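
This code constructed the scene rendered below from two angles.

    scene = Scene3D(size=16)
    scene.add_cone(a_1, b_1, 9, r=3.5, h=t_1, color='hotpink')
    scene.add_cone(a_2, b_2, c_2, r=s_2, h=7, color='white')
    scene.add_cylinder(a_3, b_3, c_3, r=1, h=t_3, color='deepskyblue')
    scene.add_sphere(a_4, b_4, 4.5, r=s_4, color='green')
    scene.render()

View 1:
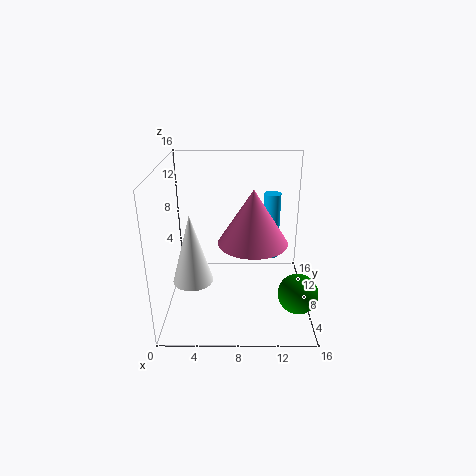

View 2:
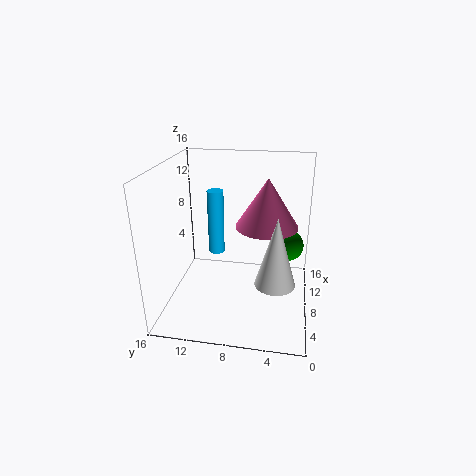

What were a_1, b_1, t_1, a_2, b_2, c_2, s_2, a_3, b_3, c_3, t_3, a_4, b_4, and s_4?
a_1 = 9.5, b_1 = 5, t_1 = 5.5, a_2 = 3.5, b_2 = 3.5, c_2 = 5.5, s_2 = 2, a_3 = 12, b_3 = 11.5, c_3 = 4, t_3 = 8, a_4 = 14, b_4 = 2.5, s_4 = 2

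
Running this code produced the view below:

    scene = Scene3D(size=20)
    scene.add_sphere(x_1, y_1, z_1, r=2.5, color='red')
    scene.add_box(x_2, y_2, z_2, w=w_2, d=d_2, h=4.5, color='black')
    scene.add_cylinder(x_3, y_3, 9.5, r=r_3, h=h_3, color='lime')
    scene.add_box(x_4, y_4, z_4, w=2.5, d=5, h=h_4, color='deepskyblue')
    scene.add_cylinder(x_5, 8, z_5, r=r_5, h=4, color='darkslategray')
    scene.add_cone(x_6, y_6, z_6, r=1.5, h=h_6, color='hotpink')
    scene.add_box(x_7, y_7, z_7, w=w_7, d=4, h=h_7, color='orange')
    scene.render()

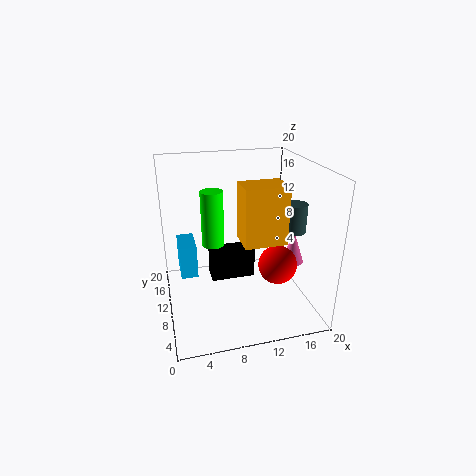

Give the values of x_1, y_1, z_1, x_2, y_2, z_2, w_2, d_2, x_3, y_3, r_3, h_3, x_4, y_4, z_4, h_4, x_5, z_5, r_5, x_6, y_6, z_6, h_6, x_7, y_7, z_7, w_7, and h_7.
x_1 = 14
y_1 = 5
z_1 = 8
x_2 = 6.5
y_2 = 11.5
z_2 = 2.5
w_2 = 6.5
d_2 = 3
x_3 = 6.5
y_3 = 10
r_3 = 1.5
h_3 = 7.5
x_4 = 2
y_4 = 12.5
z_4 = 3
h_4 = 5
x_5 = 17.5
z_5 = 11
r_5 = 1.5
x_6 = 17
y_6 = 7
z_6 = 7
h_6 = 4.5
x_7 = 9.5
y_7 = 4.5
z_7 = 11
w_7 = 5.5
h_7 = 7.5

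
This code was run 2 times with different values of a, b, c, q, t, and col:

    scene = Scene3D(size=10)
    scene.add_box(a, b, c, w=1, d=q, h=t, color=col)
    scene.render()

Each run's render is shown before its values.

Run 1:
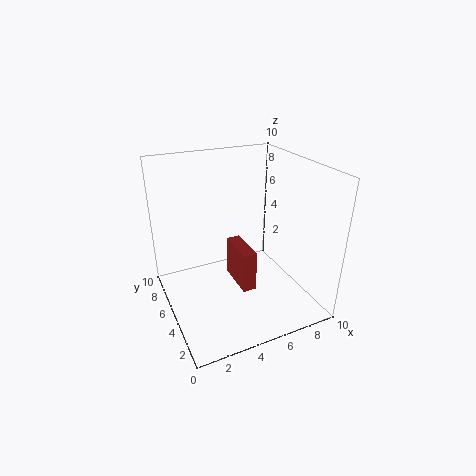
a = 5; b = 4; c = 1; q = 3; t = 3; col = 'brown'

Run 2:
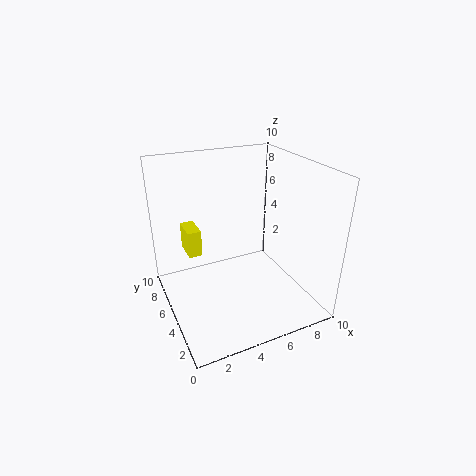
a = 2; b = 7; c = 3; q = 2; t = 2; col = 'yellow'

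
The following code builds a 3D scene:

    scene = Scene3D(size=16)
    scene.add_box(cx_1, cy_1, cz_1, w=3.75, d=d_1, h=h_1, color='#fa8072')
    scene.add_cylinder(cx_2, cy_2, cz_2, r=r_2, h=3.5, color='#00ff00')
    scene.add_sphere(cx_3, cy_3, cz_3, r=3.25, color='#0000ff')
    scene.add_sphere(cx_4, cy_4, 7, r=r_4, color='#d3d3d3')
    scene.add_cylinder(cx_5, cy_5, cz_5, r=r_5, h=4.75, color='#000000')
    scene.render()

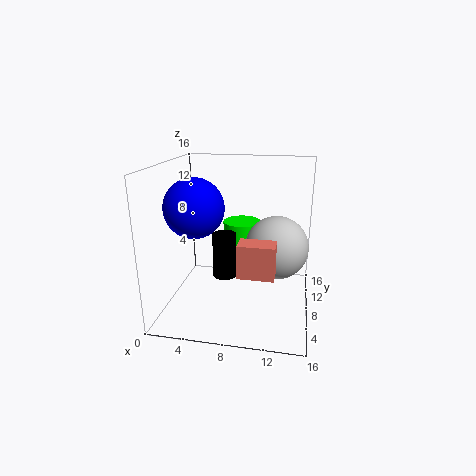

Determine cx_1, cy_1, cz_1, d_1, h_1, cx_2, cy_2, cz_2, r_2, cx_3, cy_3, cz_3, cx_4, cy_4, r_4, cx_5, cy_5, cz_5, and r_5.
cx_1 = 8.75; cy_1 = 3.25; cz_1 = 5.5; d_1 = 2.25; h_1 = 3.5; cx_2 = 7.75; cy_2 = 11.75; cz_2 = 5.25; r_2 = 2.25; cx_3 = 3.5; cy_3 = 6.75; cz_3 = 11.5; cx_4 = 12.25; cy_4 = 8.5; r_4 = 3.5; cx_5 = 7; cy_5 = 5.75; cz_5 = 4.5; r_5 = 1.25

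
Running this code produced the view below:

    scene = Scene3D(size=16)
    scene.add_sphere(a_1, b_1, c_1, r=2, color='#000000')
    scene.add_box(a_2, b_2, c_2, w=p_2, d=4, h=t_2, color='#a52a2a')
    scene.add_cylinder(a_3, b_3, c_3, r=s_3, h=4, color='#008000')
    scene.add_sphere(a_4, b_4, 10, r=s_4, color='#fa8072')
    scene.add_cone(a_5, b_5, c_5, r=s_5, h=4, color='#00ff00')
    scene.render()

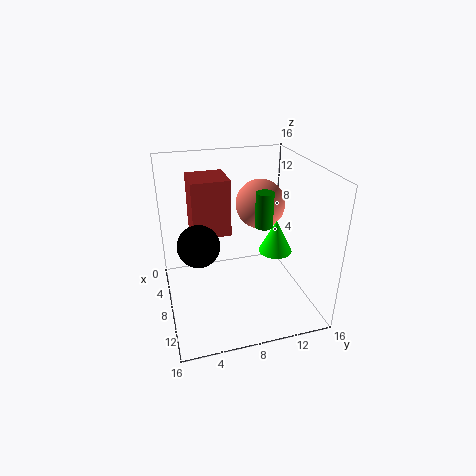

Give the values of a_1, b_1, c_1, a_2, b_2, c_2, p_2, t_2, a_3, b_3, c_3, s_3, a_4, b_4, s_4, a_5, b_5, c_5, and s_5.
a_1 = 12, b_1 = 3, c_1 = 10, a_2 = 5, b_2 = 3, c_2 = 9, p_2 = 4, t_2 = 6, a_3 = 8, b_3 = 11, c_3 = 9, s_3 = 1, a_4 = 4, b_4 = 12, s_4 = 3, a_5 = 7, b_5 = 13, c_5 = 5, s_5 = 2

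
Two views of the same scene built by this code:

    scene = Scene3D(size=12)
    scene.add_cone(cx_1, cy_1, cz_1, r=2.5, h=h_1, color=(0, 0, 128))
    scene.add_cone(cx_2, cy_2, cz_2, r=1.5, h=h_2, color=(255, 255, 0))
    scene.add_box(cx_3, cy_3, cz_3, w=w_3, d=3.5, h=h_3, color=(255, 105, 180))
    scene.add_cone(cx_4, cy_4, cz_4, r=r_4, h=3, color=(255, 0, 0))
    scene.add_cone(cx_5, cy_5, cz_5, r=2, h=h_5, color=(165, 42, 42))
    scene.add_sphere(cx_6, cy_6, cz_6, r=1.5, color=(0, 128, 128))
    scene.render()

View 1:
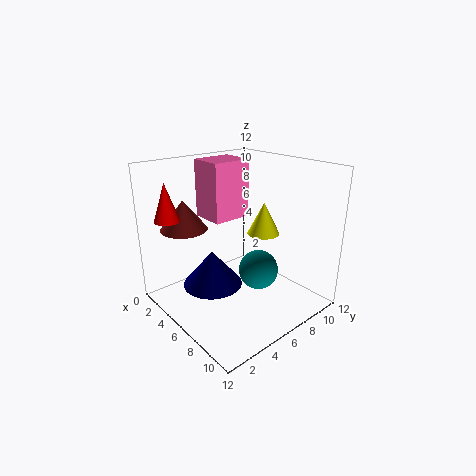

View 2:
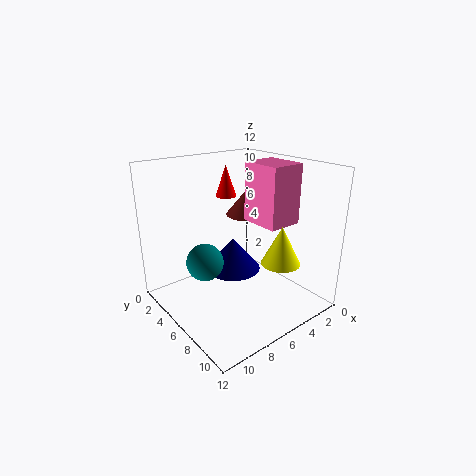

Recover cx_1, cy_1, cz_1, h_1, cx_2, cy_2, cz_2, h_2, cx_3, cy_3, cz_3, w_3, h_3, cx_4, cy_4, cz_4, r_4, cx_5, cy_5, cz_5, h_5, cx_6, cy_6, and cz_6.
cx_1 = 5, cy_1 = 4, cz_1 = 2, h_1 = 3, cx_2 = 5, cy_2 = 10, cz_2 = 5, h_2 = 3, cx_3 = 1.5, cy_3 = 5, cz_3 = 7, w_3 = 3, h_3 = 5, cx_4 = 3.5, cy_4 = 1, cz_4 = 8, r_4 = 1, cx_5 = 2.5, cy_5 = 3, cz_5 = 6.5, h_5 = 2.5, cx_6 = 9, cy_6 = 5.5, cz_6 = 4.5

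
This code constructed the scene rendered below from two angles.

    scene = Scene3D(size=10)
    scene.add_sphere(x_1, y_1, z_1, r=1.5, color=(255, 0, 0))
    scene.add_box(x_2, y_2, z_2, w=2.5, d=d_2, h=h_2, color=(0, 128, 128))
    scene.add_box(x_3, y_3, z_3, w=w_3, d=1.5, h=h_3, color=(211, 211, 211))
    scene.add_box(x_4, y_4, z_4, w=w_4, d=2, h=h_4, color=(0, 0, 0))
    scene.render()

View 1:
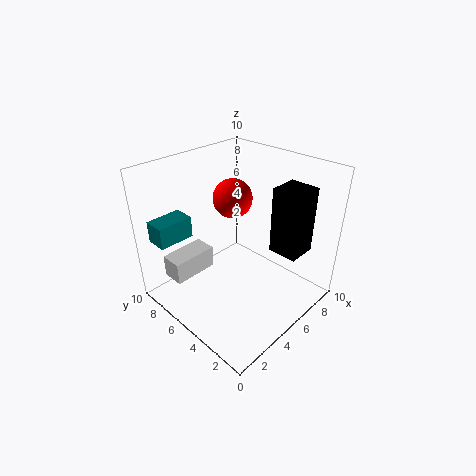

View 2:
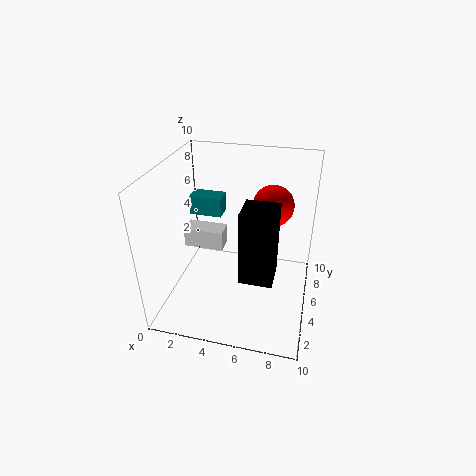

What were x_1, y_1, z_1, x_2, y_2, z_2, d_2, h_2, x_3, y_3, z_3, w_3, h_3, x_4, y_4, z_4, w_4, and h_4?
x_1 = 7
y_1 = 7.5
z_1 = 6.5
x_2 = 0.5
y_2 = 7.5
z_2 = 5
d_2 = 1.5
h_2 = 1.5
x_3 = 0.5
y_3 = 6
z_3 = 3
w_3 = 3
h_3 = 1.5
x_4 = 6
y_4 = 1
z_4 = 4.5
w_4 = 2
h_4 = 4.5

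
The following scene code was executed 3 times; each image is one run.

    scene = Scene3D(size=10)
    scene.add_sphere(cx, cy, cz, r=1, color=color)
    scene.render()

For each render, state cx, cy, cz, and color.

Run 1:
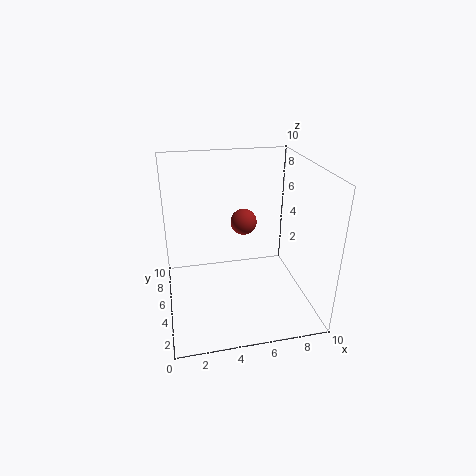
cx = 6
cy = 7.5
cz = 5
color = 'brown'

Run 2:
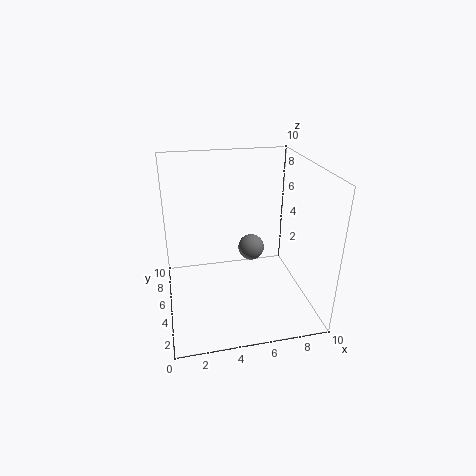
cx = 6.5
cy = 7
cz = 3
color = 'gray'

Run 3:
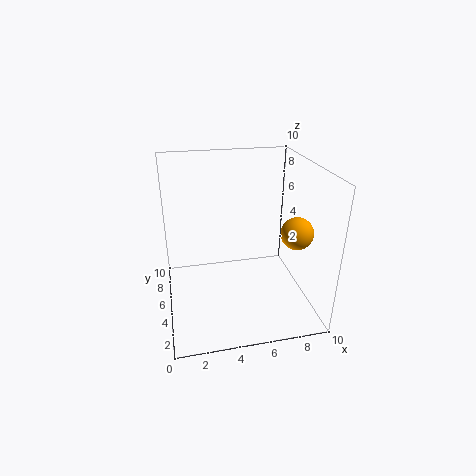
cx = 8
cy = 2
cz = 6.5
color = 'orange'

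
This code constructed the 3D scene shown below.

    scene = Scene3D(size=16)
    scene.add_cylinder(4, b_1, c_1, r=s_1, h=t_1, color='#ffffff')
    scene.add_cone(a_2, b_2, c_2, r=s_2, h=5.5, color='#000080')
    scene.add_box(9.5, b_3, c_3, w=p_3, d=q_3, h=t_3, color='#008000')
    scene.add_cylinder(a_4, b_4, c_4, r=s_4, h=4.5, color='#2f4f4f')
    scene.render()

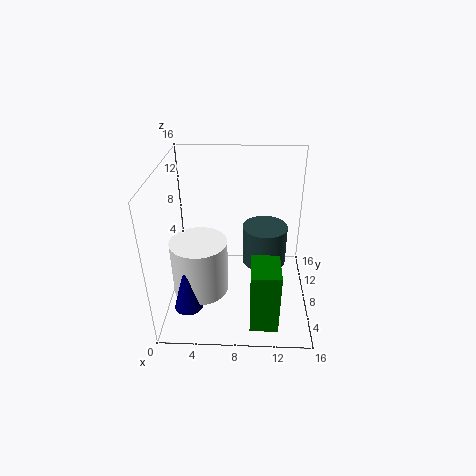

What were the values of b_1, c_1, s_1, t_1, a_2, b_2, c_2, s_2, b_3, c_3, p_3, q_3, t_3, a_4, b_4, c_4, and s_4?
b_1 = 5.5
c_1 = 3
s_1 = 3
t_1 = 6
a_2 = 3
b_2 = 3
c_2 = 2.5
s_2 = 1.5
b_3 = 1.5
c_3 = 0.5
p_3 = 3
q_3 = 4
t_3 = 7
a_4 = 11
b_4 = 9
c_4 = 4.5
s_4 = 2.5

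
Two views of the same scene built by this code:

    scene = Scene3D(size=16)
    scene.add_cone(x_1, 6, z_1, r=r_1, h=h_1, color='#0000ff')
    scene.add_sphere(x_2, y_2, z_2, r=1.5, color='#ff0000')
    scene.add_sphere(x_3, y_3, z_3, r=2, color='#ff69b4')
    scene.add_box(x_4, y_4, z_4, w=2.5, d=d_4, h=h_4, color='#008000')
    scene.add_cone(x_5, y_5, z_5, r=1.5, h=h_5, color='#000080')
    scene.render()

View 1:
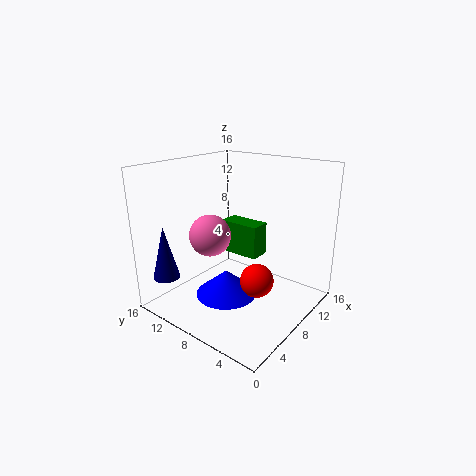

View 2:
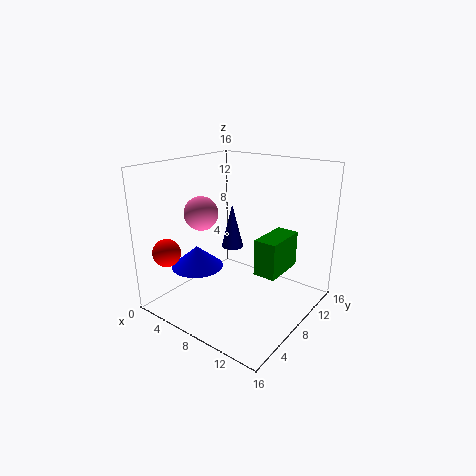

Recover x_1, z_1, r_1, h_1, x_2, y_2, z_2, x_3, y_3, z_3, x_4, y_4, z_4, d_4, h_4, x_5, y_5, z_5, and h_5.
x_1 = 3.5, z_1 = 4, r_1 = 3, h_1 = 2.5, x_2 = 3, y_2 = 2, z_2 = 7, x_3 = 3, y_3 = 7.5, z_3 = 10, x_4 = 10.5, y_4 = 7.5, z_4 = 4.5, d_4 = 5, h_4 = 4, x_5 = 2.5, y_5 = 14, z_5 = 3.5, h_5 = 6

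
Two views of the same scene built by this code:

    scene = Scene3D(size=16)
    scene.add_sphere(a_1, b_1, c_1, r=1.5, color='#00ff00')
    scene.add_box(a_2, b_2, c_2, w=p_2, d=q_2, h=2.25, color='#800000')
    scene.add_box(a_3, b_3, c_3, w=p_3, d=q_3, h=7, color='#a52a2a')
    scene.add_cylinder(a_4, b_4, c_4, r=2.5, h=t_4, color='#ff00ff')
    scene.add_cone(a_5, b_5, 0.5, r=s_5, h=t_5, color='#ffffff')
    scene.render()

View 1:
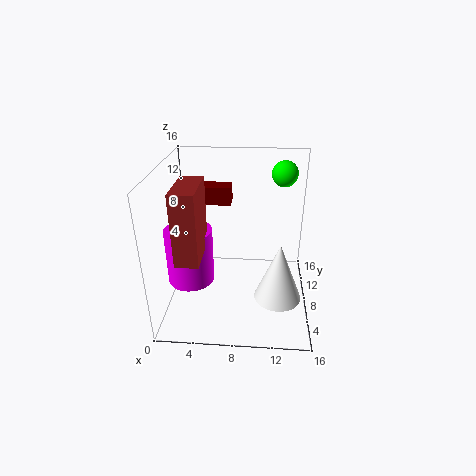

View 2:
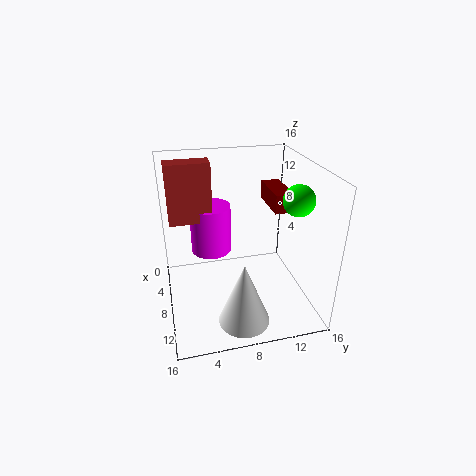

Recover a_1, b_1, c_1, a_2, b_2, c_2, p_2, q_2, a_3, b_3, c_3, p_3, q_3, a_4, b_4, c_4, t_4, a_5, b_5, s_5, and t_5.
a_1 = 13
b_1 = 12.5
c_1 = 14
a_2 = 1.25
b_2 = 12.75
c_2 = 9.75
p_2 = 5.5
q_2 = 2.25
a_3 = 2.75
b_3 = 0.75
c_3 = 8.75
p_3 = 2.25
q_3 = 5
a_4 = 3
b_4 = 5.75
c_4 = 4
t_4 = 6
a_5 = 12.75
b_5 = 7.5
s_5 = 2.75
t_5 = 7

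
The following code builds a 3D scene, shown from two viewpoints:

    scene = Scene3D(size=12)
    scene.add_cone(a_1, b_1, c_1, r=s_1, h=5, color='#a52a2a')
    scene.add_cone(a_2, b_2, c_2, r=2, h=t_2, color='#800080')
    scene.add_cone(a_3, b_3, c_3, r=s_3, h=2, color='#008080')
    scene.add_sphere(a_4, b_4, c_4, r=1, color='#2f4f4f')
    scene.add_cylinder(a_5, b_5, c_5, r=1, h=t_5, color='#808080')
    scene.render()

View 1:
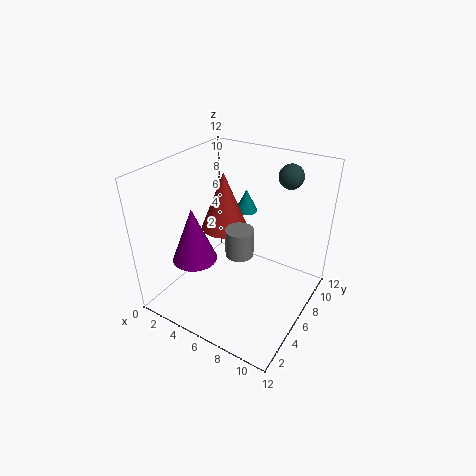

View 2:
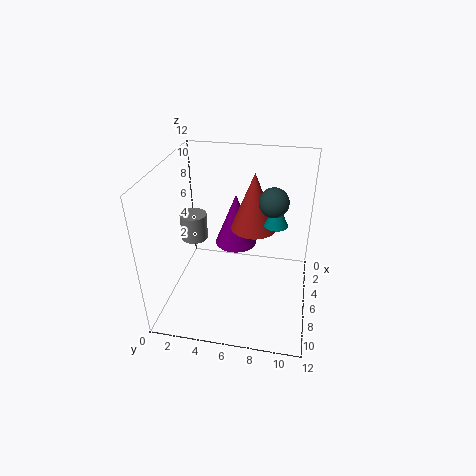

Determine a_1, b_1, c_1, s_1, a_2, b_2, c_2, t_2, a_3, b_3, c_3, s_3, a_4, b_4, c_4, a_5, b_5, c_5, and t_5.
a_1 = 4
b_1 = 7
c_1 = 6
s_1 = 2
a_2 = 2
b_2 = 5
c_2 = 3
t_2 = 5
a_3 = 5
b_3 = 9
c_3 = 7
s_3 = 1
a_4 = 9
b_4 = 9
c_4 = 11
a_5 = 8
b_5 = 3
c_5 = 7
t_5 = 2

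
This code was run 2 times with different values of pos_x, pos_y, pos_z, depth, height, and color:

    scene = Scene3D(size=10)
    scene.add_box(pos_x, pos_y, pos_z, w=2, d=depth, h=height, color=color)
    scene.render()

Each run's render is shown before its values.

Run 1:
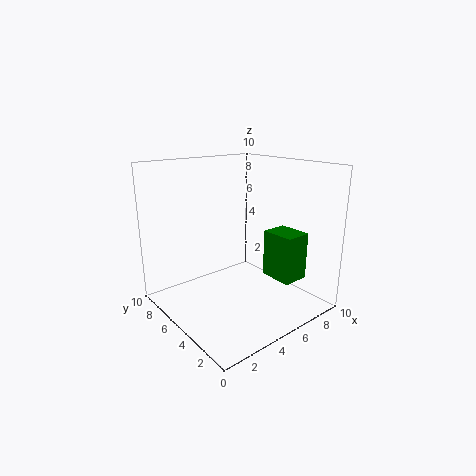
pos_x = 7.5
pos_y = 2.5
pos_z = 1.5
depth = 2.5
height = 3.5
color = 'green'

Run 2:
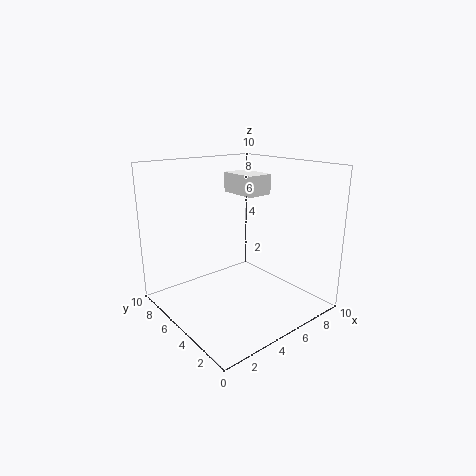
pos_x = 6.5
pos_y = 5.5
pos_z = 7.5
depth = 3
height = 1.5
color = 'white'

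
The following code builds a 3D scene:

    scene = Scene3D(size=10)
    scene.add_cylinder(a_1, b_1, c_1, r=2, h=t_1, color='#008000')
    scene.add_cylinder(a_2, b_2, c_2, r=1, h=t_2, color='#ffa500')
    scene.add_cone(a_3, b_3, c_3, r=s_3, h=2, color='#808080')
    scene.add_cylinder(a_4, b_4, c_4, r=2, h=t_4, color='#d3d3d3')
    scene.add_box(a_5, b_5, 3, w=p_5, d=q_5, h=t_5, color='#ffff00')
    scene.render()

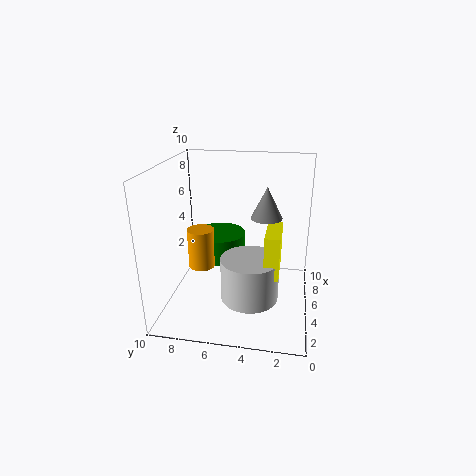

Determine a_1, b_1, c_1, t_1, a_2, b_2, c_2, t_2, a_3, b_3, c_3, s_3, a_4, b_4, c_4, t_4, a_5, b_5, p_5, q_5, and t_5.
a_1 = 8; b_1 = 7; c_1 = 2; t_1 = 2; a_2 = 6; b_2 = 8; c_2 = 2; t_2 = 3; a_3 = 4; b_3 = 3; c_3 = 7; s_3 = 1; a_4 = 4; b_4 = 4; c_4 = 1; t_4 = 3; a_5 = 3; b_5 = 2; p_5 = 3; q_5 = 1; t_5 = 3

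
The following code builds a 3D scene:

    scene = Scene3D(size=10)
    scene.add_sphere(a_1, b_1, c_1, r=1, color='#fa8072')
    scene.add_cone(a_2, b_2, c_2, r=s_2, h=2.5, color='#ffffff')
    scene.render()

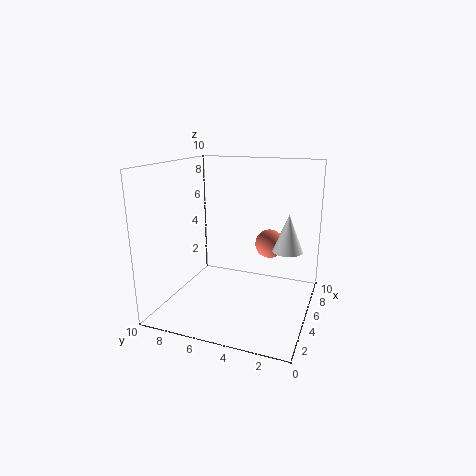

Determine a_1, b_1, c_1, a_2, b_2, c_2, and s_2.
a_1 = 6; b_1 = 3; c_1 = 4.5; a_2 = 5; b_2 = 1.5; c_2 = 4.5; s_2 = 1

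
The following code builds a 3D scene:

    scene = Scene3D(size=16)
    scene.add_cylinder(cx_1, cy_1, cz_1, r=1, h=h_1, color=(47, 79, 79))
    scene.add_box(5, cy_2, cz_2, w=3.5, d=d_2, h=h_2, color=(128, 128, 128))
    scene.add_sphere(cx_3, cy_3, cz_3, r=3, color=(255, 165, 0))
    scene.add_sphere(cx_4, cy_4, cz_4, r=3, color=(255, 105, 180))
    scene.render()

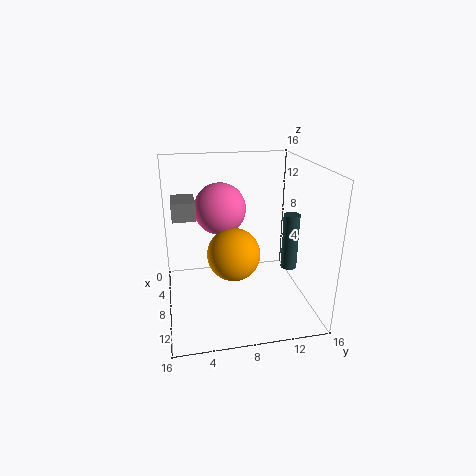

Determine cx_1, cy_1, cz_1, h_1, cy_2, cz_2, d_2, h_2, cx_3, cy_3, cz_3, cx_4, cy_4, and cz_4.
cx_1 = 6
cy_1 = 15
cz_1 = 2.5
h_1 = 7
cy_2 = 1
cz_2 = 10.5
d_2 = 2.5
h_2 = 2
cx_3 = 8
cy_3 = 7.5
cz_3 = 6
cx_4 = 5
cy_4 = 6.5
cz_4 = 10.5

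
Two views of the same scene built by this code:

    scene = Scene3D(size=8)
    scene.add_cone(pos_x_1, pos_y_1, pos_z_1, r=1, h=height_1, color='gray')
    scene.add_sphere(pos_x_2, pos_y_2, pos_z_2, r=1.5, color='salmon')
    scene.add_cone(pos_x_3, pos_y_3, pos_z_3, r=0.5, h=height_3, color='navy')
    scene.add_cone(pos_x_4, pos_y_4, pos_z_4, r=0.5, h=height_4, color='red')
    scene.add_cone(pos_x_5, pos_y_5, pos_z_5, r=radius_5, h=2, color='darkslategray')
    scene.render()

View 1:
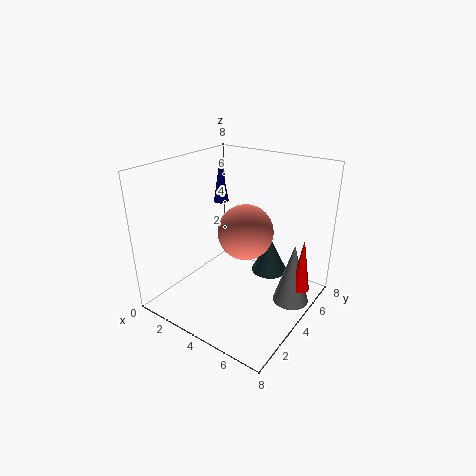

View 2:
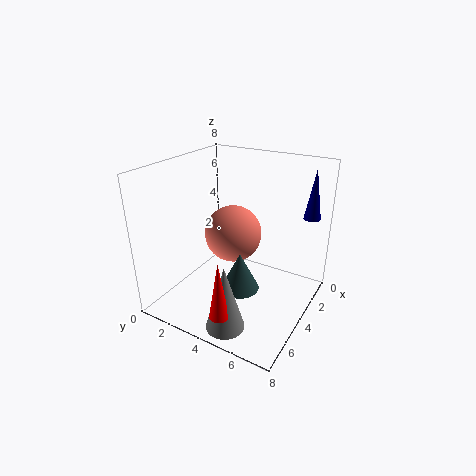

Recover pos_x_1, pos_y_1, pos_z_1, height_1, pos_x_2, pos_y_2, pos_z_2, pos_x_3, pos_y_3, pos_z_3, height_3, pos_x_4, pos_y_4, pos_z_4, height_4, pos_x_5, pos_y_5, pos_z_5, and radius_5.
pos_x_1 = 7, pos_y_1 = 5, pos_z_1 = 0.5, height_1 = 3.5, pos_x_2 = 4.5, pos_y_2 = 4, pos_z_2 = 4.5, pos_x_3 = 0.5, pos_y_3 = 7, pos_z_3 = 4.5, height_3 = 3, pos_x_4 = 7.5, pos_y_4 = 5, pos_z_4 = 1.5, height_4 = 3, pos_x_5 = 5.5, pos_y_5 = 5, pos_z_5 = 2, radius_5 = 1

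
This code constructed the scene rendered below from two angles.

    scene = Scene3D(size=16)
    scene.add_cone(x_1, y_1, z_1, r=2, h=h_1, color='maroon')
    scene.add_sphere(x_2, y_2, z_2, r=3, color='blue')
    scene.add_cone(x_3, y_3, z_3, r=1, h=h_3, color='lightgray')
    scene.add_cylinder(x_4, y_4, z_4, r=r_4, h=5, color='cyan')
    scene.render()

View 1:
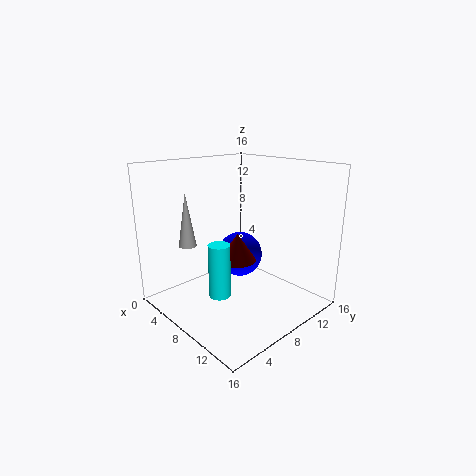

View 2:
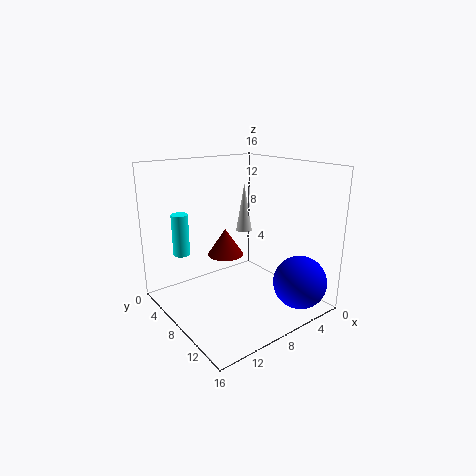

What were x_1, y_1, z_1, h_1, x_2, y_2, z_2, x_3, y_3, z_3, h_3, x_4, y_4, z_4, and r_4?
x_1 = 9, y_1 = 7, z_1 = 6, h_1 = 3, x_2 = 3, y_2 = 13, z_2 = 3, x_3 = 4, y_3 = 4, z_3 = 7, h_3 = 6, x_4 = 12, y_4 = 2, z_4 = 5, r_4 = 1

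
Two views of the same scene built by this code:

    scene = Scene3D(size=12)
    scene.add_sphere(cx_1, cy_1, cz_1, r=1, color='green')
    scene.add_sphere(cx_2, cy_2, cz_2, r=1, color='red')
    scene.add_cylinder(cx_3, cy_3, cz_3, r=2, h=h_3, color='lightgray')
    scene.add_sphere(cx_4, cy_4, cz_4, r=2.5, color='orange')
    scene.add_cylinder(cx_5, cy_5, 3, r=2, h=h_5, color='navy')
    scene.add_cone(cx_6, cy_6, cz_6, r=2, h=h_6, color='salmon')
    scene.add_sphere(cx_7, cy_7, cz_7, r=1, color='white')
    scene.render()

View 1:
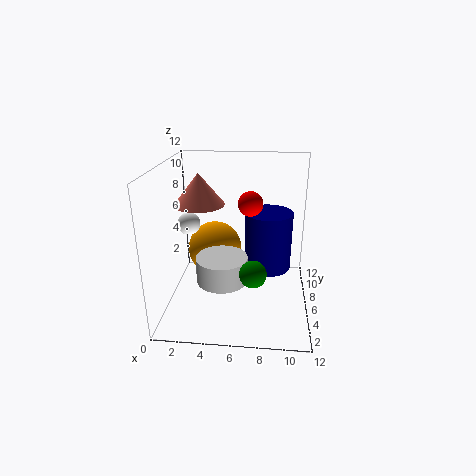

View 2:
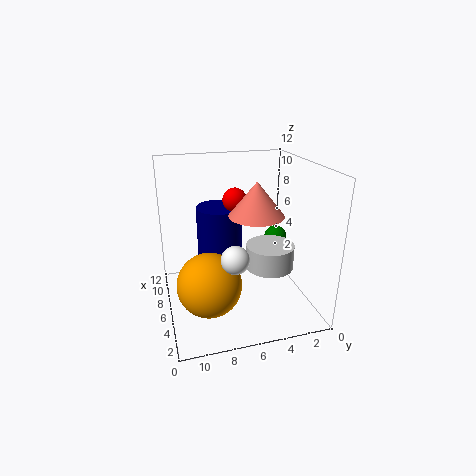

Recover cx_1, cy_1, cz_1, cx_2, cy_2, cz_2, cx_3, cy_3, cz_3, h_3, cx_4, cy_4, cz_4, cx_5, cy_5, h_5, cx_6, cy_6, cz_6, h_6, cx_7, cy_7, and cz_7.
cx_1 = 7.5; cy_1 = 2; cz_1 = 5; cx_2 = 7; cy_2 = 6; cz_2 = 9; cx_3 = 5; cy_3 = 3.5; cz_3 = 3.5; h_3 = 2; cx_4 = 3.5; cy_4 = 9; cz_4 = 3.5; cx_5 = 8.5; cy_5 = 7; h_5 = 5; cx_6 = 3; cy_6 = 5.5; cz_6 = 9; h_6 = 2.5; cx_7 = 1.5; cy_7 = 7.5; cz_7 = 6.5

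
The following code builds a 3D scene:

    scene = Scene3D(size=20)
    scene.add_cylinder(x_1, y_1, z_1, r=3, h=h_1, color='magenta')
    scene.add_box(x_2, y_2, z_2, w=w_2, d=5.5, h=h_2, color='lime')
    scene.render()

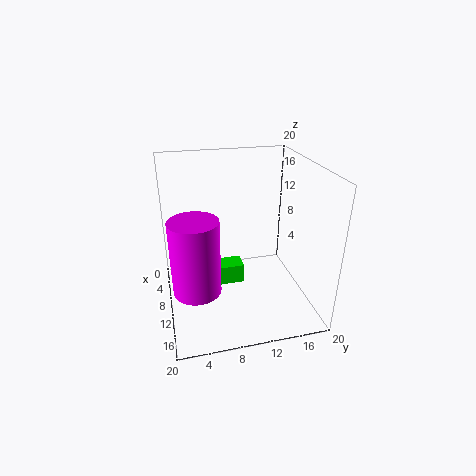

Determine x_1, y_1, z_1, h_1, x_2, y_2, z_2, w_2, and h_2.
x_1 = 15; y_1 = 3.5; z_1 = 6; h_1 = 9.5; x_2 = 5; y_2 = 6; z_2 = 1; w_2 = 3; h_2 = 3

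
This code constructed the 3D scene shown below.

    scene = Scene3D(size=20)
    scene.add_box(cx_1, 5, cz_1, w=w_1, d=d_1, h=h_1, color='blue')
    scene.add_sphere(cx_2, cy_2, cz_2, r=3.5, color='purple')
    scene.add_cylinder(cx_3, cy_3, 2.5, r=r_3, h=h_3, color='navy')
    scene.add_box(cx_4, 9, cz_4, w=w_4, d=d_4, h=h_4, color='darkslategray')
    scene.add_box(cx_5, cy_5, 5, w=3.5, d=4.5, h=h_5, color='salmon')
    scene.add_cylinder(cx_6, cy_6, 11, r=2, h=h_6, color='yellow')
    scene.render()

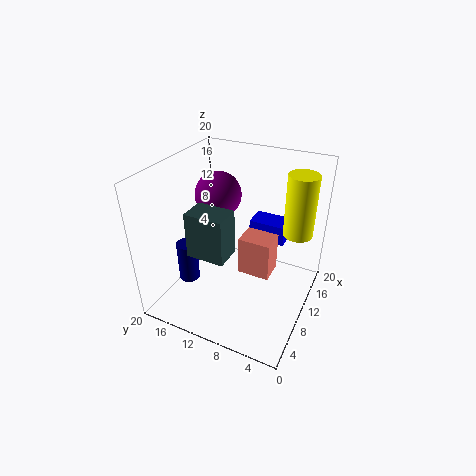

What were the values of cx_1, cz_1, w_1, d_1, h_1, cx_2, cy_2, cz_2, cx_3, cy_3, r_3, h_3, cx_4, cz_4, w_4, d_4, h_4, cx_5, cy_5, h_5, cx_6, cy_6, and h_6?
cx_1 = 15
cz_1 = 7
w_1 = 3.5
d_1 = 5.5
h_1 = 3
cx_2 = 14.5
cy_2 = 15.5
cz_2 = 13.5
cx_3 = 7.5
cy_3 = 17
r_3 = 1.5
h_3 = 6
cx_4 = 3.5
cz_4 = 10
w_4 = 3.5
d_4 = 5
h_4 = 6
cx_5 = 9
cy_5 = 5
h_5 = 5.5
cx_6 = 13
cy_6 = 2.5
h_6 = 8.5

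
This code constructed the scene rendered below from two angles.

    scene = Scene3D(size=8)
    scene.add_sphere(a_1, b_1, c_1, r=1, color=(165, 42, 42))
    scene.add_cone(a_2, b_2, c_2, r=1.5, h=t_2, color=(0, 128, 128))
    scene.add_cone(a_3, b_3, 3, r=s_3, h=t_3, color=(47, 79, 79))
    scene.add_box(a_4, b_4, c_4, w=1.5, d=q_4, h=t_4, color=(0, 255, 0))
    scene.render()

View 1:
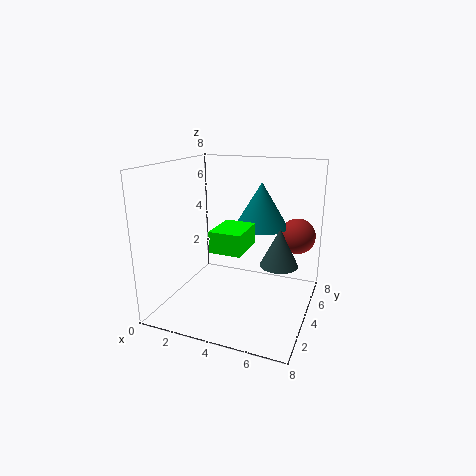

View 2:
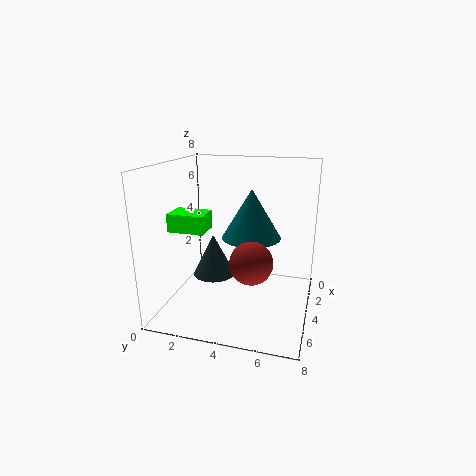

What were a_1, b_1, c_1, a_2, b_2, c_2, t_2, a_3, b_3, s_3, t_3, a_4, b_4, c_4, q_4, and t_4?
a_1 = 7
b_1 = 5.5
c_1 = 4
a_2 = 5
b_2 = 5
c_2 = 4.5
t_2 = 2.5
a_3 = 6.5
b_3 = 3.5
s_3 = 1
t_3 = 2
a_4 = 4
b_4 = 0.5
c_4 = 4.5
q_4 = 2
t_4 = 1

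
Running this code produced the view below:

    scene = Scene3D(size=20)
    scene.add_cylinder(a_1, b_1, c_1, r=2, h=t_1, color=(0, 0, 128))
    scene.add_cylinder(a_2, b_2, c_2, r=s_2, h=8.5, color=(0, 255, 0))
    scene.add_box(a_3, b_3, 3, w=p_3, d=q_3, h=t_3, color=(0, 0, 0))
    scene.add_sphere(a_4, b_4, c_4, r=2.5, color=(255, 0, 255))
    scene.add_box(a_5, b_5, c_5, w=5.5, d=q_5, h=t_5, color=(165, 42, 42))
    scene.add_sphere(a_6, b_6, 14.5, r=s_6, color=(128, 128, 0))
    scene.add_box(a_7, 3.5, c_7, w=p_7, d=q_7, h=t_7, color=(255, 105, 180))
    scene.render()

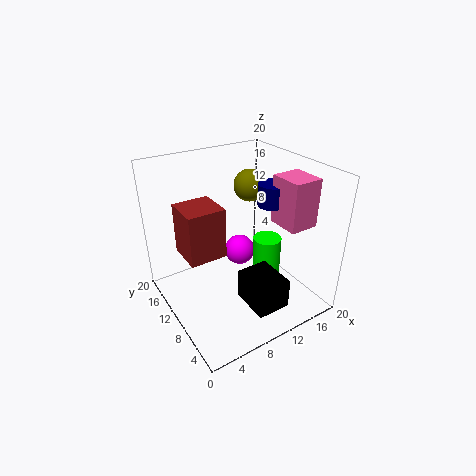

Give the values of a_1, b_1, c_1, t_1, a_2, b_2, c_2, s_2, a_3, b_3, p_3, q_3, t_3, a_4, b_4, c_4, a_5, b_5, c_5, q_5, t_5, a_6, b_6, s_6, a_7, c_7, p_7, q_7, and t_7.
a_1 = 14.5
b_1 = 8.5
c_1 = 14.5
t_1 = 3
a_2 = 14
b_2 = 8.5
c_2 = 1
s_2 = 2
a_3 = 8
b_3 = 1.5
p_3 = 4.5
q_3 = 5.5
t_3 = 4
a_4 = 14.5
b_4 = 16.5
c_4 = 3
a_5 = 3.5
b_5 = 11.5
c_5 = 6.5
q_5 = 5.5
t_5 = 7.5
a_6 = 16
b_6 = 16
s_6 = 2.5
a_7 = 14
c_7 = 12.5
p_7 = 4
q_7 = 4.5
t_7 = 6.5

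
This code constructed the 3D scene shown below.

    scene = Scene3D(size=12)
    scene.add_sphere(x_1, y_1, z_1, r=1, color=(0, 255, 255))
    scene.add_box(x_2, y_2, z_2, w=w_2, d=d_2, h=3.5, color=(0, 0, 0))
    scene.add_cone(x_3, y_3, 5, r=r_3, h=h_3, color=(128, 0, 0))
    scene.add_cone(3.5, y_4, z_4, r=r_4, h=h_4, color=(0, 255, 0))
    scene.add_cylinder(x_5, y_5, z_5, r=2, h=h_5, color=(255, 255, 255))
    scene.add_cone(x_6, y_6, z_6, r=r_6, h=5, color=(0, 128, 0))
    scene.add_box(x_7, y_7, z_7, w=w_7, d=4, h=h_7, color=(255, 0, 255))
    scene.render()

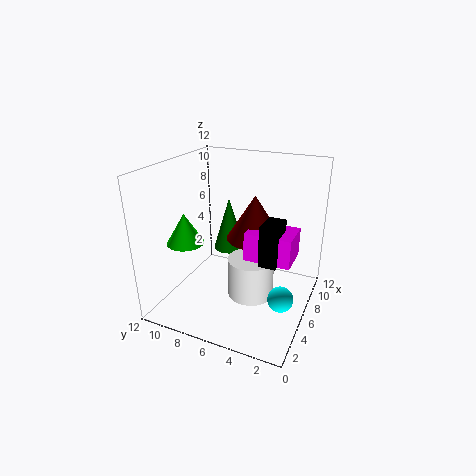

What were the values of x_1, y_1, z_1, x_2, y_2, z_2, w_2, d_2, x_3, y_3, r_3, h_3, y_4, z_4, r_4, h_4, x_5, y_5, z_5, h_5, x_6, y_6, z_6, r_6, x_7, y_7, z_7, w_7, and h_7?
x_1 = 4
y_1 = 1.5
z_1 = 2.5
x_2 = 5.5
y_2 = 2.5
z_2 = 4
w_2 = 2.5
d_2 = 1.5
x_3 = 8.5
y_3 = 5.5
r_3 = 2.5
h_3 = 4
y_4 = 9.5
z_4 = 6
r_4 = 1.5
h_4 = 2.5
x_5 = 6.5
y_5 = 5
z_5 = 0.5
h_5 = 3.5
x_6 = 9.5
y_6 = 8.5
z_6 = 3
r_6 = 1.5
x_7 = 6
y_7 = 1.5
z_7 = 4
w_7 = 3
h_7 = 2.5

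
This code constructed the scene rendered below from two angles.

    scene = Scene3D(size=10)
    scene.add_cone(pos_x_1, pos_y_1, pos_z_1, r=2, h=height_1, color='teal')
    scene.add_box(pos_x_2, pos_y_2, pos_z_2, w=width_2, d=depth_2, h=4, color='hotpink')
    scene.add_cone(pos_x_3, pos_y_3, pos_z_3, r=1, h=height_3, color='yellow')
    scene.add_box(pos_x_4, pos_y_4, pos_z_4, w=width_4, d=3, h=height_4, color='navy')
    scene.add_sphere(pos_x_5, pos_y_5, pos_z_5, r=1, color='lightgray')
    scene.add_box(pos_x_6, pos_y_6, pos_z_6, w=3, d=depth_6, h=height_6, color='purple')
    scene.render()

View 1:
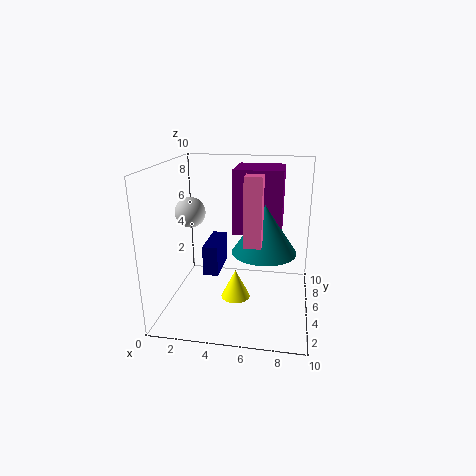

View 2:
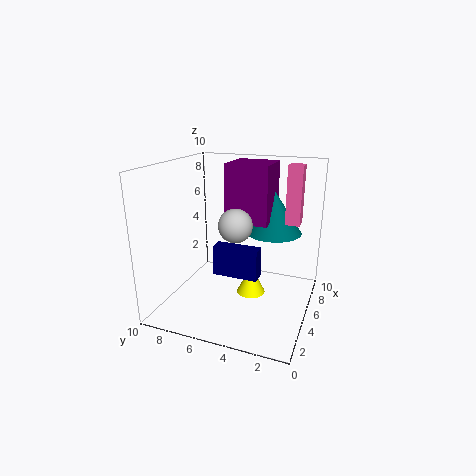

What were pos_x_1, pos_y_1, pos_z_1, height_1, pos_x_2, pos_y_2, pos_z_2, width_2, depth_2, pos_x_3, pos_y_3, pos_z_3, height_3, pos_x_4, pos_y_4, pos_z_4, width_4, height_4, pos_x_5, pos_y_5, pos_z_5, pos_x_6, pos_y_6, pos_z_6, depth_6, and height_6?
pos_x_1 = 7, pos_y_1 = 3, pos_z_1 = 5, height_1 = 3, pos_x_2 = 6, pos_y_2 = 1, pos_z_2 = 6, width_2 = 1, depth_2 = 1, pos_x_3 = 5, pos_y_3 = 4, pos_z_3 = 1, height_3 = 2, pos_x_4 = 3, pos_y_4 = 3, pos_z_4 = 3, width_4 = 1, height_4 = 2, pos_x_5 = 2, pos_y_5 = 4, pos_z_5 = 7, pos_x_6 = 5, pos_y_6 = 3, pos_z_6 = 6, depth_6 = 3, height_6 = 4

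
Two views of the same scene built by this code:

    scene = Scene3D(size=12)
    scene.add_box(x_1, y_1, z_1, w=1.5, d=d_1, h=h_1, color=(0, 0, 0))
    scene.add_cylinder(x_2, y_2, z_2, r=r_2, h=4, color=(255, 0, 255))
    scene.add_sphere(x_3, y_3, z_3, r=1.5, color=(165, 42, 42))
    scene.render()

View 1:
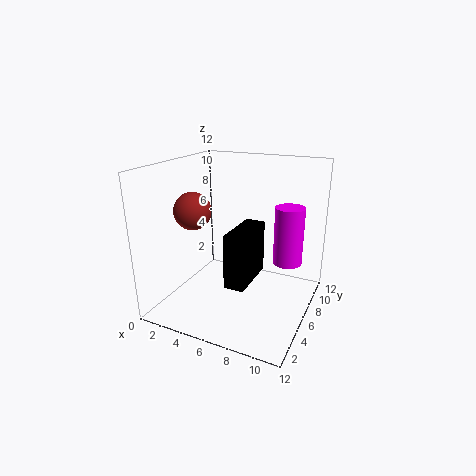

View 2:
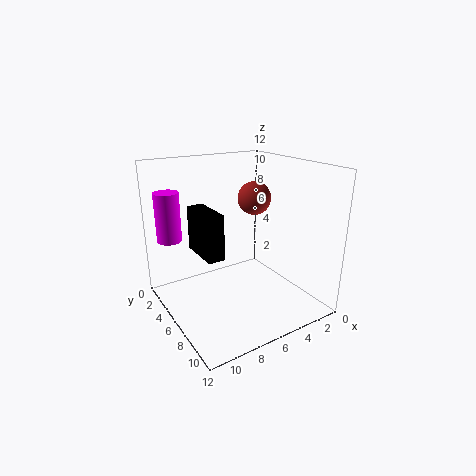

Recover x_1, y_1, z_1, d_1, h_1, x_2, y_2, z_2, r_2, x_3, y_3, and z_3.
x_1 = 7, y_1 = 1.5, z_1 = 4, d_1 = 4, h_1 = 4, x_2 = 11, y_2 = 3.5, z_2 = 6, r_2 = 1, x_3 = 3, y_3 = 4, z_3 = 8.5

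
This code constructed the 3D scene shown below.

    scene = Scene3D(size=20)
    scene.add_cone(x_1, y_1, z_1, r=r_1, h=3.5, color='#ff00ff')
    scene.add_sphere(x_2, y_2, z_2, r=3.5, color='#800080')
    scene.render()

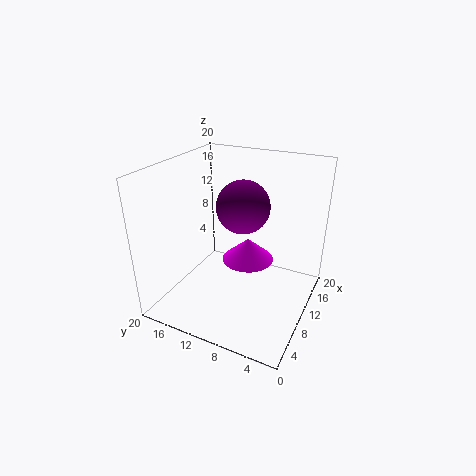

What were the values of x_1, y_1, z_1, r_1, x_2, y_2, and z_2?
x_1 = 14.5; y_1 = 10.5; z_1 = 4; r_1 = 4; x_2 = 9.5; y_2 = 9; z_2 = 15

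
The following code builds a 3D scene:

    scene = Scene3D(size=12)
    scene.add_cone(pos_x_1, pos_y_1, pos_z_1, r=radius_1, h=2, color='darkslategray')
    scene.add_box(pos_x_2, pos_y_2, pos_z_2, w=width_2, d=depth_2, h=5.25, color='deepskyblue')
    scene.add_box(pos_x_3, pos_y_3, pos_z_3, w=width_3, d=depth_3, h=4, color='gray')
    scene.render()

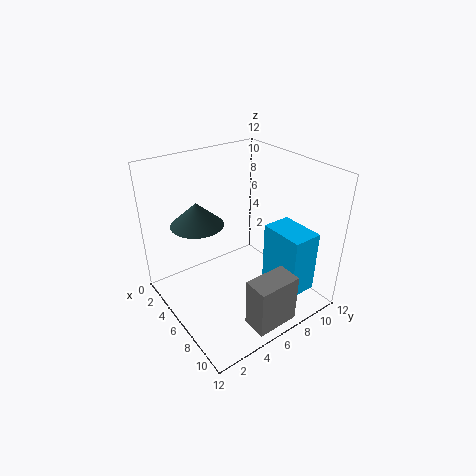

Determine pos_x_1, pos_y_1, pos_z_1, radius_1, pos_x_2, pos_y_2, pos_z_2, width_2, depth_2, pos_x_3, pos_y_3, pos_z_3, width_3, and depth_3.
pos_x_1 = 3.25, pos_y_1 = 3.75, pos_z_1 = 6.75, radius_1 = 2.25, pos_x_2 = 7, pos_y_2 = 8, pos_z_2 = 1.75, width_2 = 3.75, depth_2 = 2.5, pos_x_3 = 9.75, pos_y_3 = 4, pos_z_3 = 0.75, width_3 = 2, depth_3 = 3.5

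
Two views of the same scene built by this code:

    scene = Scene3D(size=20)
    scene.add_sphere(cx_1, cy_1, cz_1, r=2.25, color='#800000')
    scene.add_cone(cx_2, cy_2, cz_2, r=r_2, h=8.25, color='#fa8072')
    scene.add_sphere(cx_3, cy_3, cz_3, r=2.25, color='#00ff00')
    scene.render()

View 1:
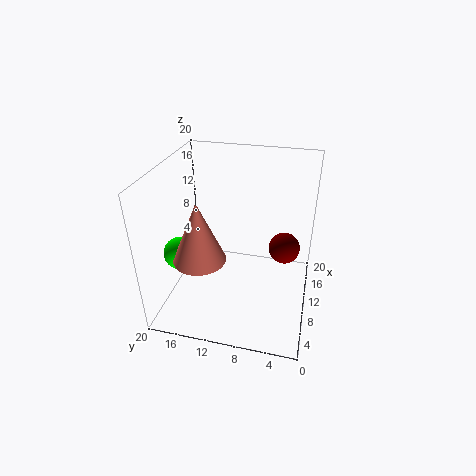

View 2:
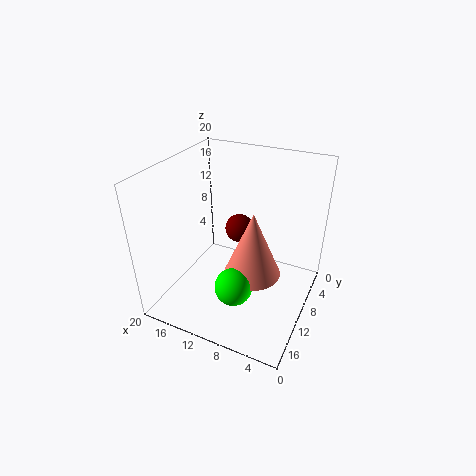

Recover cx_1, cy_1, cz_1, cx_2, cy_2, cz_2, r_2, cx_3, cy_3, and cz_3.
cx_1 = 12.75, cy_1 = 3.75, cz_1 = 7.5, cx_2 = 6, cy_2 = 14.25, cz_2 = 8.5, r_2 = 3.5, cx_3 = 7, cy_3 = 17.5, cz_3 = 8.25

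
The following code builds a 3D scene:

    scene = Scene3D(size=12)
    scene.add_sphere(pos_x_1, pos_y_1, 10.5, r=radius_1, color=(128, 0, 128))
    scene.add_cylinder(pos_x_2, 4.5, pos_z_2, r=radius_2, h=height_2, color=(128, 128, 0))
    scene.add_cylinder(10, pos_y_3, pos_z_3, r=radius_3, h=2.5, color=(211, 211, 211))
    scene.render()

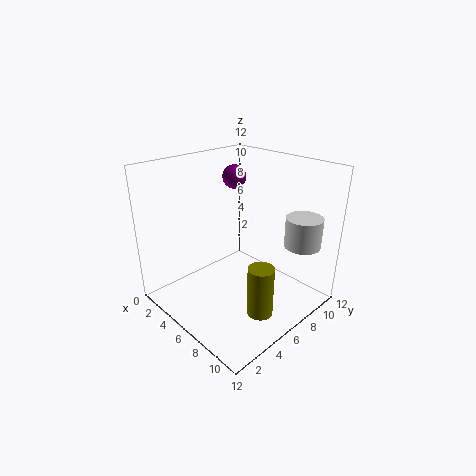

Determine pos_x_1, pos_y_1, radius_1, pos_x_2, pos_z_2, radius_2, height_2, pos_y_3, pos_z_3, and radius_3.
pos_x_1 = 4; pos_y_1 = 7.5; radius_1 = 1; pos_x_2 = 10; pos_z_2 = 1.5; radius_2 = 1; height_2 = 4; pos_y_3 = 9.5; pos_z_3 = 5.5; radius_3 = 1.5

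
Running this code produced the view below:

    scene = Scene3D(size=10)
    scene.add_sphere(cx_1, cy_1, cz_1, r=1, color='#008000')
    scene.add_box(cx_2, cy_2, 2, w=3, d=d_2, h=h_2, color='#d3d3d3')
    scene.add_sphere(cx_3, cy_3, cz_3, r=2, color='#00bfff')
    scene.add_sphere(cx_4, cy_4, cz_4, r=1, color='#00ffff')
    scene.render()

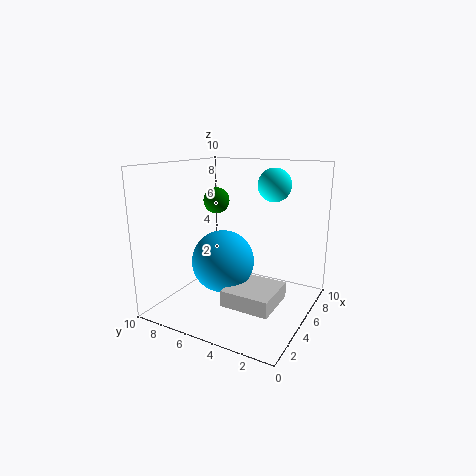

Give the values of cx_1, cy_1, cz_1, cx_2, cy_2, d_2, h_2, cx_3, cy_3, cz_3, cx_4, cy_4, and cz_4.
cx_1 = 7; cy_1 = 8; cz_1 = 7; cx_2 = 1; cy_2 = 1; d_2 = 3; h_2 = 1; cx_3 = 3; cy_3 = 5; cz_3 = 4; cx_4 = 4; cy_4 = 2; cz_4 = 9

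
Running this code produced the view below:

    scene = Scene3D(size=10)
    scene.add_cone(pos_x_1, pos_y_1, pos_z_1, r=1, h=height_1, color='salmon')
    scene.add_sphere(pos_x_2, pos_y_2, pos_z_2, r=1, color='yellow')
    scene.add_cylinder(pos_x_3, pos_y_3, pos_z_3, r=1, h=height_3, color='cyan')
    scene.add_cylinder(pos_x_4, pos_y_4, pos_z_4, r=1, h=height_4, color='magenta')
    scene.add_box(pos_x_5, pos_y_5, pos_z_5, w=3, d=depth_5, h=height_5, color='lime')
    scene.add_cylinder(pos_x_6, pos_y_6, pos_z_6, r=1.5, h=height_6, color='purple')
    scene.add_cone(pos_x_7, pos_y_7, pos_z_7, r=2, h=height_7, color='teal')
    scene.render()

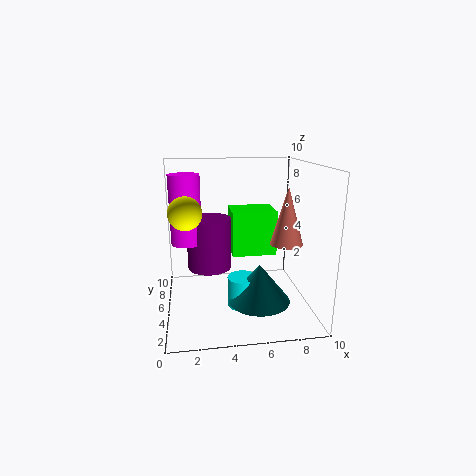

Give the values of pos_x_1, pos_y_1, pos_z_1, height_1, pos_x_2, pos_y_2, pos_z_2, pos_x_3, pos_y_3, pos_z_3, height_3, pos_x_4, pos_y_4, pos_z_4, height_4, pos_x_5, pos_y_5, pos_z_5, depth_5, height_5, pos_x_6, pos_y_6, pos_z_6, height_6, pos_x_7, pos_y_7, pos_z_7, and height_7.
pos_x_1 = 7.5
pos_y_1 = 2
pos_z_1 = 5.5
height_1 = 3.5
pos_x_2 = 1.5
pos_y_2 = 2.5
pos_z_2 = 7.5
pos_x_3 = 5
pos_y_3 = 3
pos_z_3 = 1
height_3 = 2
pos_x_4 = 1.5
pos_y_4 = 4.5
pos_z_4 = 5
height_4 = 4.5
pos_x_5 = 4.5
pos_y_5 = 4
pos_z_5 = 4
depth_5 = 2.5
height_5 = 3
pos_x_6 = 3
pos_y_6 = 5
pos_z_6 = 3
height_6 = 3.5
pos_x_7 = 6
pos_y_7 = 2.5
pos_z_7 = 1.5
height_7 = 2.5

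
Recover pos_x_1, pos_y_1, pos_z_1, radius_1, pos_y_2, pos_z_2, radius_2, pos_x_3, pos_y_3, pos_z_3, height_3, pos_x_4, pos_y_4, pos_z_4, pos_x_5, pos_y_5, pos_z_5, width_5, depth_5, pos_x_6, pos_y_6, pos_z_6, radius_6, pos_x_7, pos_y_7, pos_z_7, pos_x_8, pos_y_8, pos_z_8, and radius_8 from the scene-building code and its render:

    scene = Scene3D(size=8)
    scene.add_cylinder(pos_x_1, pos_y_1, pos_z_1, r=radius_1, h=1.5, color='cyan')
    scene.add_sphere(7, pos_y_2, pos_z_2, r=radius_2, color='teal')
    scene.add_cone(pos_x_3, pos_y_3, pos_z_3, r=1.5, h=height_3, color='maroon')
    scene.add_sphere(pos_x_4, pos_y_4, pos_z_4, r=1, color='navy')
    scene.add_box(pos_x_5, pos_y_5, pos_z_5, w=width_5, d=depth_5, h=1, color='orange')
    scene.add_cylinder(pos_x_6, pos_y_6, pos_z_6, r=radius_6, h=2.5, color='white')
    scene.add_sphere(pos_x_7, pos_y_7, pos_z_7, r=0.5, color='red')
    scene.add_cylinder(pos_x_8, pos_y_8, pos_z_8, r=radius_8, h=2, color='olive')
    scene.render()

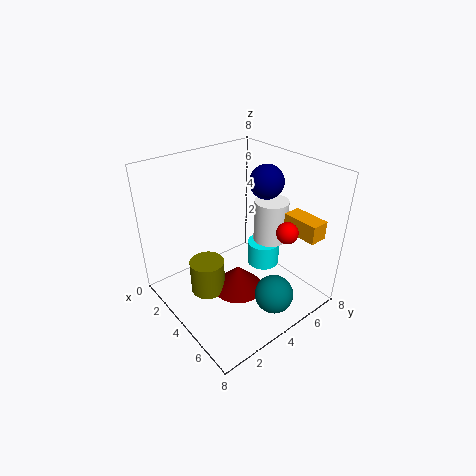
pos_x_1 = 3.5
pos_y_1 = 6.5
pos_z_1 = 1
radius_1 = 1
pos_y_2 = 4
pos_z_2 = 2
radius_2 = 1
pos_x_3 = 4
pos_y_3 = 4
pos_z_3 = 0.5
height_3 = 1.5
pos_x_4 = 3.5
pos_y_4 = 6.5
pos_z_4 = 6.5
pos_x_5 = 5.5
pos_y_5 = 6
pos_z_5 = 4.5
width_5 = 2
depth_5 = 1
pos_x_6 = 4
pos_y_6 = 6.5
pos_z_6 = 3
radius_6 = 1
pos_x_7 = 7.5
pos_y_7 = 4
pos_z_7 = 6
pos_x_8 = 3
pos_y_8 = 2.5
pos_z_8 = 0.5
radius_8 = 1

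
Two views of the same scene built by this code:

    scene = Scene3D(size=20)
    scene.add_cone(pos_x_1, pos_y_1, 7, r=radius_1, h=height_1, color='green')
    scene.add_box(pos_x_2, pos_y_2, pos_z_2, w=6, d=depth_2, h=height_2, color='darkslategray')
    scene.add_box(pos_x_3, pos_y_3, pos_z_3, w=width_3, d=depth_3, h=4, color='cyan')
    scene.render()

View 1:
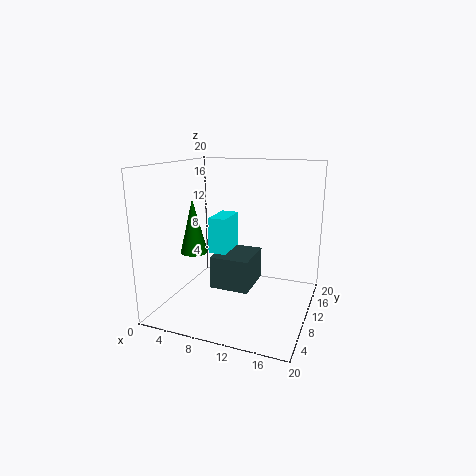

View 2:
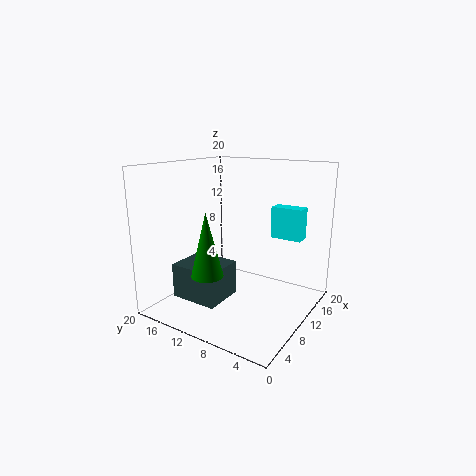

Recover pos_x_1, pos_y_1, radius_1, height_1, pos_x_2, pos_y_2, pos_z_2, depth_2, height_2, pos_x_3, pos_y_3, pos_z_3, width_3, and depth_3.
pos_x_1 = 3; pos_y_1 = 10; radius_1 = 2; height_1 = 8; pos_x_2 = 5; pos_y_2 = 11; pos_z_2 = 1; depth_2 = 7; height_2 = 5; pos_x_3 = 10; pos_y_3 = 1; pos_z_3 = 11; width_3 = 2; depth_3 = 4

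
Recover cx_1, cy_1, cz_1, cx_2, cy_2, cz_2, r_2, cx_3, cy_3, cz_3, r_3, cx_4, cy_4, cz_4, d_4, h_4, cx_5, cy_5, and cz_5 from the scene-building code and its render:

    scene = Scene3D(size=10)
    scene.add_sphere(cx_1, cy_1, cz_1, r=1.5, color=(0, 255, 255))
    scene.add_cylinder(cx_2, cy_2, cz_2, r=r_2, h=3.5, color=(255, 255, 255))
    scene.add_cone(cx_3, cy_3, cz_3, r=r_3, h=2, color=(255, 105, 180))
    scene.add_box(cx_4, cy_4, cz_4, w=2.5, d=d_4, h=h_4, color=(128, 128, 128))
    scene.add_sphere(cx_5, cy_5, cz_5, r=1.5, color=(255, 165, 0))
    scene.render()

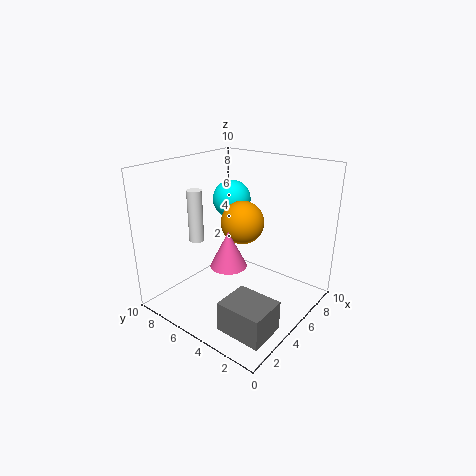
cx_1 = 8
cy_1 = 8
cz_1 = 6.5
cx_2 = 3
cy_2 = 7
cz_2 = 5
r_2 = 0.5
cx_3 = 1
cy_3 = 2.5
cz_3 = 5.5
r_3 = 1
cx_4 = 1
cy_4 = 0.5
cz_4 = 0.5
d_4 = 3
h_4 = 2
cx_5 = 5.5
cy_5 = 5
cz_5 = 6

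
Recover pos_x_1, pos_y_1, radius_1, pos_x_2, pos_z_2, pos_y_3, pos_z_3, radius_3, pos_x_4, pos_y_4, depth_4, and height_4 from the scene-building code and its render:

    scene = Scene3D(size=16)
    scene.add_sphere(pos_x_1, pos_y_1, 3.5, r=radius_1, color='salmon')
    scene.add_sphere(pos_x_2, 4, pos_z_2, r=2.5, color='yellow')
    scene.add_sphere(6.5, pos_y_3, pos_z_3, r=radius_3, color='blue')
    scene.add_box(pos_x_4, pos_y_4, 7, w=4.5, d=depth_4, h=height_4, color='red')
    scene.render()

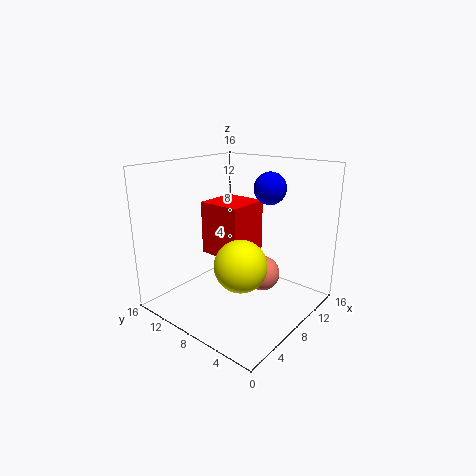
pos_x_1 = 10; pos_y_1 = 6; radius_1 = 2; pos_x_2 = 3.5; pos_z_2 = 7.5; pos_y_3 = 3; pos_z_3 = 14.5; radius_3 = 1.5; pos_x_4 = 4.5; pos_y_4 = 5.5; depth_4 = 4.5; height_4 = 5.5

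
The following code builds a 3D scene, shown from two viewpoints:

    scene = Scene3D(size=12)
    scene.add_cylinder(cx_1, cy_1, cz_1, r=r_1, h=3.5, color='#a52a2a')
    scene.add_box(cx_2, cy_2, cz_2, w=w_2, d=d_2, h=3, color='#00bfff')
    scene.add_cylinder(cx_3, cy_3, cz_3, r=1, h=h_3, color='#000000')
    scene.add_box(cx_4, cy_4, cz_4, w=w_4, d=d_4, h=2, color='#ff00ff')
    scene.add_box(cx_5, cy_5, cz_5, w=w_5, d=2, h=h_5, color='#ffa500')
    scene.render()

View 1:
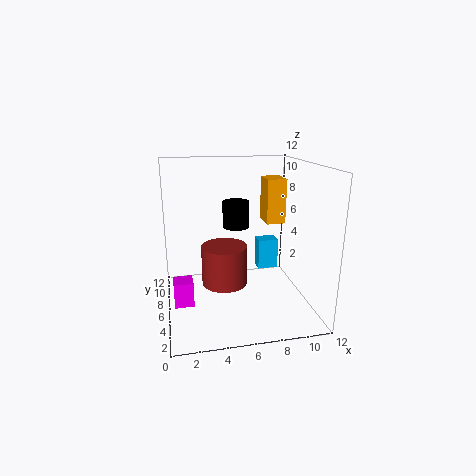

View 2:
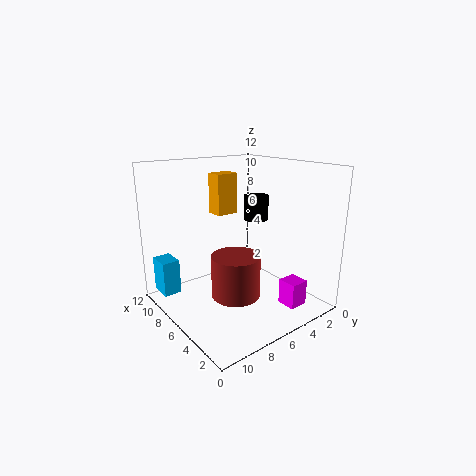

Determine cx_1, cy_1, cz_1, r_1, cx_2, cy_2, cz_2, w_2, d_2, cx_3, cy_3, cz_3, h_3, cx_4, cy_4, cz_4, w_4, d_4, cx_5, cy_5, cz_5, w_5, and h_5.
cx_1 = 5
cy_1 = 7
cz_1 = 1.5
r_1 = 2
cx_2 = 9
cy_2 = 10
cz_2 = 1
w_2 = 2
d_2 = 1.5
cx_3 = 5.5
cy_3 = 4.5
cz_3 = 7.5
h_3 = 2
cx_4 = 0.5
cy_4 = 3.5
cz_4 = 1.5
w_4 = 1.5
d_4 = 1.5
cx_5 = 8
cy_5 = 4.5
cz_5 = 7.5
w_5 = 1.5
h_5 = 3.5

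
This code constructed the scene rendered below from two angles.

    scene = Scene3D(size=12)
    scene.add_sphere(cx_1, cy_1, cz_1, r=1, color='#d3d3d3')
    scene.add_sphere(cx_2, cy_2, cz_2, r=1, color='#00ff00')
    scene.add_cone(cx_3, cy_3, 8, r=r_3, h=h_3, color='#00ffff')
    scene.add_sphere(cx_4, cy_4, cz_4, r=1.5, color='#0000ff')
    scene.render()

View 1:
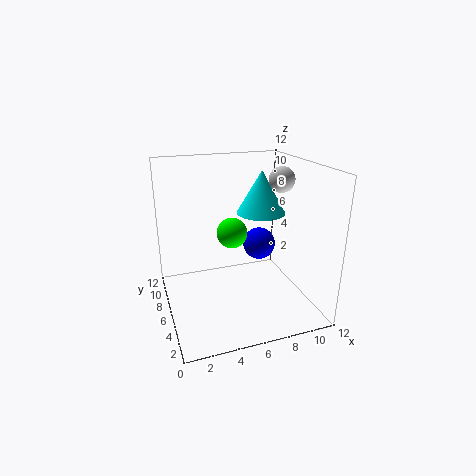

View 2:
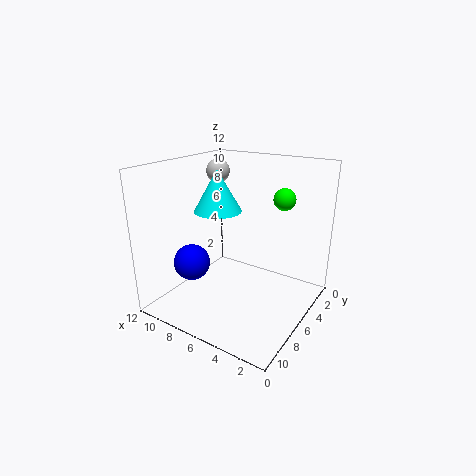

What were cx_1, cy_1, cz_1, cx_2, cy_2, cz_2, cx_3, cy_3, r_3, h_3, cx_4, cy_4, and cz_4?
cx_1 = 9; cy_1 = 4.5; cz_1 = 11; cx_2 = 4; cy_2 = 1.5; cz_2 = 8.5; cx_3 = 8; cy_3 = 6; r_3 = 2; h_3 = 3.5; cx_4 = 9; cy_4 = 8.5; cz_4 = 4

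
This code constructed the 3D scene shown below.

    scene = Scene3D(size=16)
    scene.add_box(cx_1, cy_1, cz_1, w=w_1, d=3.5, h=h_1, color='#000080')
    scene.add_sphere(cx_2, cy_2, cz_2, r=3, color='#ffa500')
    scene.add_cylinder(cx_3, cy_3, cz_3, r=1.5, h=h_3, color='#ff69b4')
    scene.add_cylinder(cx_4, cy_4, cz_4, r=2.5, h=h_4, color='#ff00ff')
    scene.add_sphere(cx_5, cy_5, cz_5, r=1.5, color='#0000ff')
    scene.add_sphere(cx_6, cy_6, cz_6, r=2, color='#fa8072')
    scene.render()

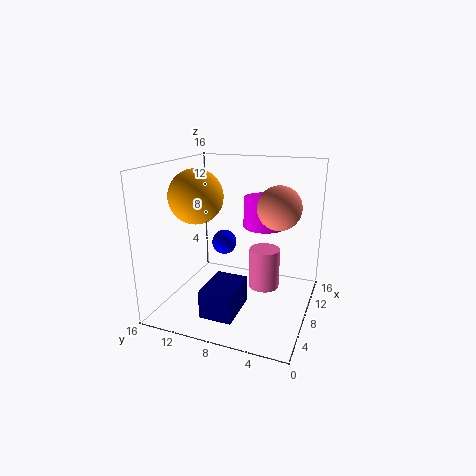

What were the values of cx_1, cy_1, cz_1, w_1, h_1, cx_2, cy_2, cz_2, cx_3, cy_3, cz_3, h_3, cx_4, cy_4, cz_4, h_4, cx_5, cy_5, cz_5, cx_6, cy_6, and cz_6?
cx_1 = 2
cy_1 = 6.5
cz_1 = 1
w_1 = 5
h_1 = 3
cx_2 = 7
cy_2 = 12.5
cz_2 = 12.5
cx_3 = 5
cy_3 = 4
cz_3 = 4.5
h_3 = 4
cx_4 = 11.5
cy_4 = 6
cz_4 = 8.5
h_4 = 3.5
cx_5 = 11
cy_5 = 11
cz_5 = 6
cx_6 = 4
cy_6 = 2.5
cz_6 = 13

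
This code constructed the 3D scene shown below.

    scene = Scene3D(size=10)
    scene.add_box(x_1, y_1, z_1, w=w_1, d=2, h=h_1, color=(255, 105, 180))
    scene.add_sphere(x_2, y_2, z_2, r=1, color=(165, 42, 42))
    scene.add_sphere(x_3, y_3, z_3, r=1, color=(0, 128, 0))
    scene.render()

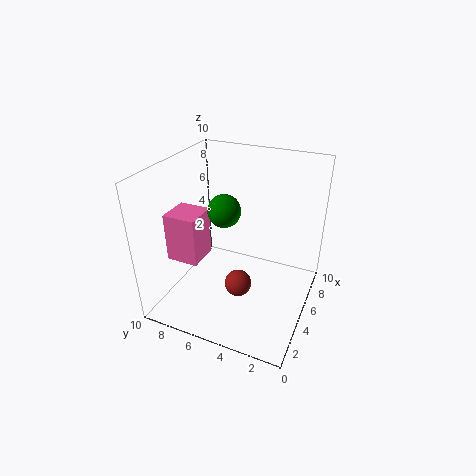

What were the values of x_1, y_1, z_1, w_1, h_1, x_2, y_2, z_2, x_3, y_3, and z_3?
x_1 = 1
y_1 = 6
z_1 = 5
w_1 = 2
h_1 = 3
x_2 = 5
y_2 = 5
z_2 = 1
x_3 = 3
y_3 = 5
z_3 = 8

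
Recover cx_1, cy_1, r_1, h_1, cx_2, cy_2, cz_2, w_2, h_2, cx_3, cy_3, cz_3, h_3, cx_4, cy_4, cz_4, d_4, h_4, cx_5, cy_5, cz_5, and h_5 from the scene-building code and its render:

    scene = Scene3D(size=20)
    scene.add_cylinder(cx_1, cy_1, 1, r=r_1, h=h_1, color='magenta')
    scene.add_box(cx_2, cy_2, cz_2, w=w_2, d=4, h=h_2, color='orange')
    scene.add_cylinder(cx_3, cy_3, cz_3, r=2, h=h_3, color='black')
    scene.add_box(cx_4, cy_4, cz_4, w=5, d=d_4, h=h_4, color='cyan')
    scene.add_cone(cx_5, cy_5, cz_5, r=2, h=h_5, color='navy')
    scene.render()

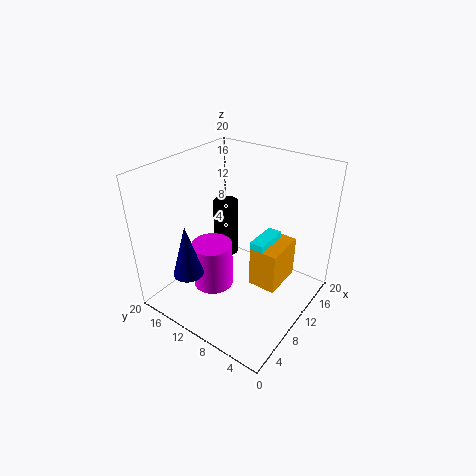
cx_1 = 9
cy_1 = 14
r_1 = 3
h_1 = 7
cx_2 = 10
cy_2 = 4
cz_2 = 3
w_2 = 6
h_2 = 6
cx_3 = 15
cy_3 = 16
cz_3 = 3
h_3 = 9
cx_4 = 10
cy_4 = 6
cz_4 = 5
d_4 = 2
h_4 = 5
cx_5 = 3
cy_5 = 13
cz_5 = 7
h_5 = 7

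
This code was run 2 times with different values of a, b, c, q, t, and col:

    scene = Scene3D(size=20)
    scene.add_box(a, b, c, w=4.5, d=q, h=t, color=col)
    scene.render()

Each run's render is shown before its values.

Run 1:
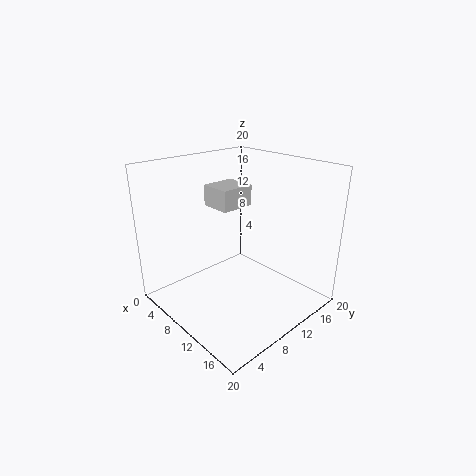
a = 4
b = 9
c = 13.5
q = 5
t = 3
col = 'lightgray'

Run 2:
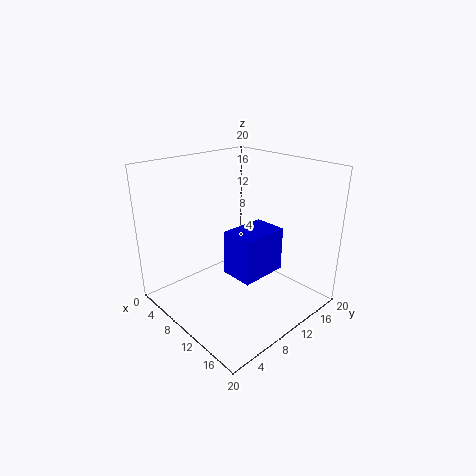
a = 10.5
b = 7
c = 6
q = 6.5
t = 6
col = 'blue'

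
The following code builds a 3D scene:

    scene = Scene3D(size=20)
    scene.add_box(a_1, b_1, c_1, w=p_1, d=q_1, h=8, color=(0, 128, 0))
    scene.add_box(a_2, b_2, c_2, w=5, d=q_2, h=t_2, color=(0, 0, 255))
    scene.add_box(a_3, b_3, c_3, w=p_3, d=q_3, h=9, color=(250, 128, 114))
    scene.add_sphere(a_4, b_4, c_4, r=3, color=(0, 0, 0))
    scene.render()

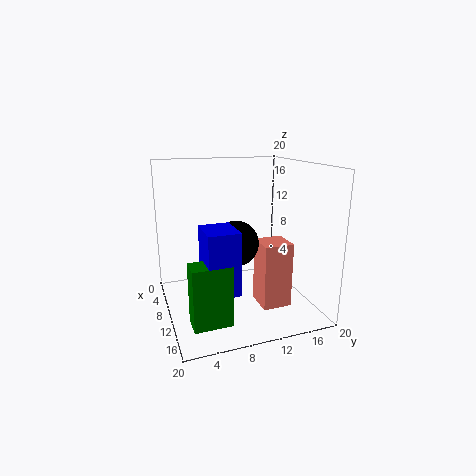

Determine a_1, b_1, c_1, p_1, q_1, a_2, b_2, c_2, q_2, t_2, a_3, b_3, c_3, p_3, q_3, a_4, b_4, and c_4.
a_1 = 14, b_1 = 2, c_1 = 1, p_1 = 3, q_1 = 5, a_2 = 12, b_2 = 4, c_2 = 5, q_2 = 4, t_2 = 8, a_3 = 11, b_3 = 12, c_3 = 1, p_3 = 4, q_3 = 4, a_4 = 12, b_4 = 9, c_4 = 10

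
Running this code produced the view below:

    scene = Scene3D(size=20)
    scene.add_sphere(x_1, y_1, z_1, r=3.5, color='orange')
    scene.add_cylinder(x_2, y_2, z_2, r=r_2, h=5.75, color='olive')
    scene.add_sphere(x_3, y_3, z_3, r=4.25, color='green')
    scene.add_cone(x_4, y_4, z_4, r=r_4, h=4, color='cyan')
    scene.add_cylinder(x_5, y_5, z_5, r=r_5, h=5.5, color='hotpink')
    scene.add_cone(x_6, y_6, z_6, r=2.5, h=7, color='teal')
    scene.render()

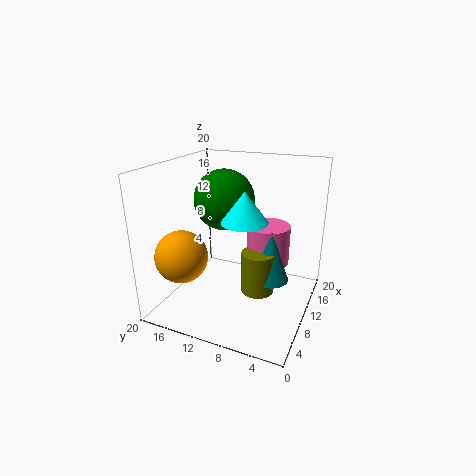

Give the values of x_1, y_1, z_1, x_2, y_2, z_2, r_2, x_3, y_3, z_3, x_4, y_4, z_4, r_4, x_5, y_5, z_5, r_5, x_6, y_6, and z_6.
x_1 = 4.5
y_1 = 15.75
z_1 = 8.5
x_2 = 8.75
y_2 = 6.5
z_2 = 3.25
r_2 = 2.25
x_3 = 11.5
y_3 = 12.75
z_3 = 14.75
x_4 = 7.5
y_4 = 8
z_4 = 13.5
r_4 = 3
x_5 = 12
y_5 = 6.25
z_5 = 6.25
r_5 = 3
x_6 = 9.5
y_6 = 5
z_6 = 5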